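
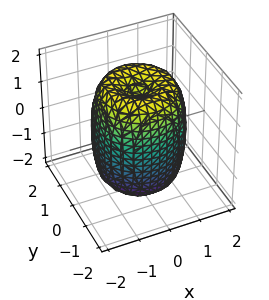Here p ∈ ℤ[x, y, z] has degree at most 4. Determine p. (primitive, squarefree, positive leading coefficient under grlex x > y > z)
2*x^4 + 4*x^2*y^2 + 2*y^4 - 3*x^2 - 3*y^2 + z^2 - 2

First, degree: no degree-3 surface has this shape, so deg p = 4.
Then, symmetries: rotational symmetry about the z-axis ⇒ p depends on x, y only through x² + y².
Then, from the axis intercepts and sections: a circular section at z = 1 has radius between 1 and 2.
Finally, putting this together gives p.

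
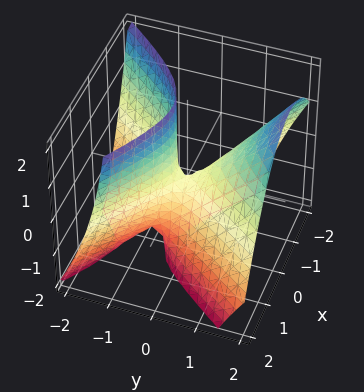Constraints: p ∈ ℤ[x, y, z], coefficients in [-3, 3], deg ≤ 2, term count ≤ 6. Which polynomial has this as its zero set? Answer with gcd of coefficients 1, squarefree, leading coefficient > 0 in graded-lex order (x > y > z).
3*x^2 + 2*x*y - 3*y^2 + 3*y*z + z

First, degree: no degree-1 surface has this shape, so deg p = 2.
Next, checking where it meets the axes: one z-axis crossing is at z = 0; it crosses the y-axis at the gridline y = 0; one x-axis crossing is at x = 0.
Finally, the integer polynomial consistent with all of this is the stated p.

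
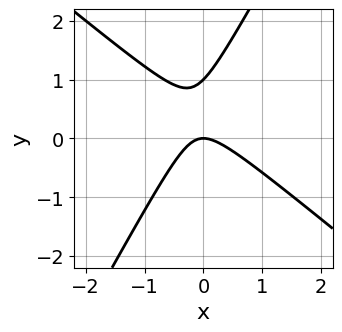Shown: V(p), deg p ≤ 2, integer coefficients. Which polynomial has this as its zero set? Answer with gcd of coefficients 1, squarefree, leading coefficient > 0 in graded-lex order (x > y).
The degree is 2 — no degree-1 curve has this shape.
From the axis intercepts and sections: it meets the x-axis at x = 0 (among the integer gridlines); the y-axis gridline crossings are at y ∈ {0, 1}.
Solving for integer coefficients yields p as stated.

3*x^2 + 2*x*y - 2*y^2 + 2*y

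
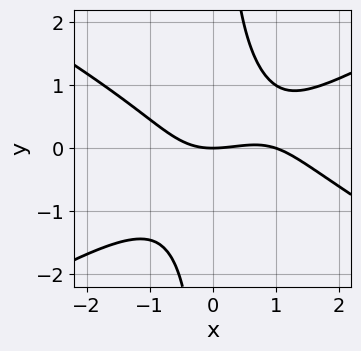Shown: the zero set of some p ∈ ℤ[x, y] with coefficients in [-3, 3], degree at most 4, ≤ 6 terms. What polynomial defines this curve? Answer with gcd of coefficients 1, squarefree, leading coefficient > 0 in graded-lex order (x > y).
First, the degree is 3 — no degree-2 curve has this shape.
Then, against the integer gridlines: among the integer gridlines, it crosses the x-axis at x ∈ {0, 1}; it crosses the y-axis at the gridline y = 0.
Finally, together with the visible shape, these determine p as stated.

x^3 - 3*x*y^2 - x^2 + 3*y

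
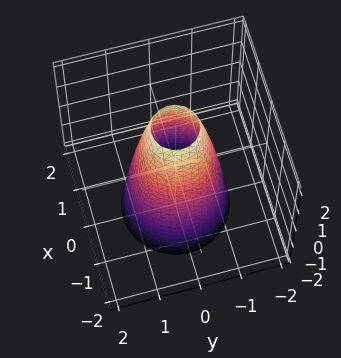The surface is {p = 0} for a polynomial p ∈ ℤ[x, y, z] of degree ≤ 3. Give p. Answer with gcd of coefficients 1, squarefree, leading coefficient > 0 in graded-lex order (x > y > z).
3*x^2 + 3*y^2 + z - 3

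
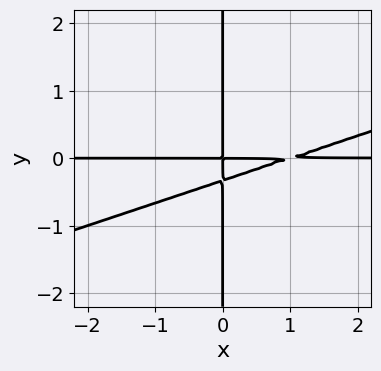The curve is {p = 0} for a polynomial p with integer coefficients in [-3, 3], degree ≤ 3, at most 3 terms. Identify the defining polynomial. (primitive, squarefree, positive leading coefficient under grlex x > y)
1. The degree is 3 — a generic line meets the curve in up to 3 points.
2. Checking where it meets the axes: the visible y-axis segment lies entirely on the curve; the visible x-axis segment lies entirely on the curve.
3. Together with the visible shape, these determine p as stated.

x^2*y - 3*x*y^2 - x*y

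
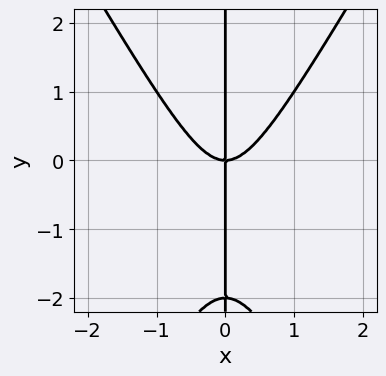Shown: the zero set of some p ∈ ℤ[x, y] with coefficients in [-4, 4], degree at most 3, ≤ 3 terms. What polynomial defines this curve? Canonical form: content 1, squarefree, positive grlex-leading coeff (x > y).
3*x^3 - x*y^2 - 2*x*y

(a) Degree: no degree-2 curve has this shape, so deg p = 3.
(b) Reading off the gridlines: every point of the y-axis in the box is on the curve; it meets the x-axis at x = 0 (among the integer gridlines).
(c) Fitting integer coefficients to these (and the overall shape) gives p.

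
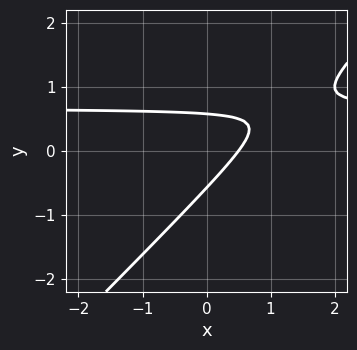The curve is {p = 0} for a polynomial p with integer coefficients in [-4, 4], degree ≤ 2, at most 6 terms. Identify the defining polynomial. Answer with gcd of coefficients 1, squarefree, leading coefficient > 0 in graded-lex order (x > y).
(a) deg p = 2.
(b) Putting this together gives p.

3*x*y - 3*y^2 - 2*x + 1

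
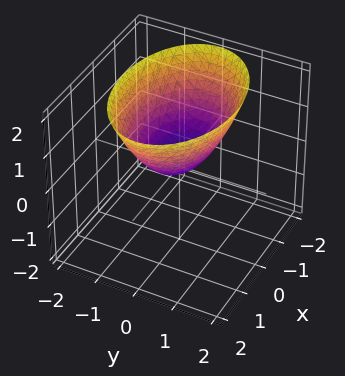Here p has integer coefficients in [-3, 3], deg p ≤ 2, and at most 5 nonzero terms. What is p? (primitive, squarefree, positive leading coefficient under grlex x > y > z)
x^2 + 2*y^2 - 2*z

1. Degree: a paraboloid; a quadric, so deg p = 2.
2. Symmetries: it's symmetric under x → −x, forcing even powers of x; it's symmetric under y → −y, forcing even powers of y.
3. Against the integer gridlines: it meets the y-axis at y = 0 (among the integer gridlines); one z-axis crossing is at z = 0; it meets the x-axis at x = 0 (among the integer gridlines).
4. Putting this together gives p.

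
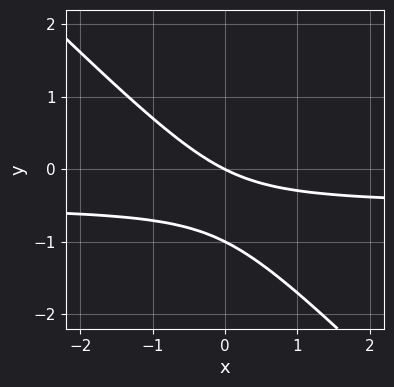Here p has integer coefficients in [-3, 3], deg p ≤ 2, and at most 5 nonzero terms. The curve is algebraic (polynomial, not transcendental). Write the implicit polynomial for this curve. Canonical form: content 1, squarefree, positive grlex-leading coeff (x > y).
Degree: a generic line meets the curve in up to 2 points, so deg p = 2.
From the visible intercepts: among the integer gridlines, it crosses the y-axis at y ∈ {-1, 0}; it crosses the x-axis at the gridline x = 0.
Putting this together gives p.

2*x*y + 2*y^2 + x + 2*y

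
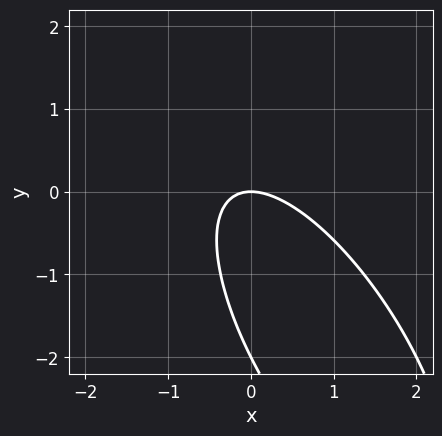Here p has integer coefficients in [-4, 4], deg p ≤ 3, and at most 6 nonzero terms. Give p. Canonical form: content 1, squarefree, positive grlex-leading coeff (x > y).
2*x^2 + 2*x*y + y^2 + 2*y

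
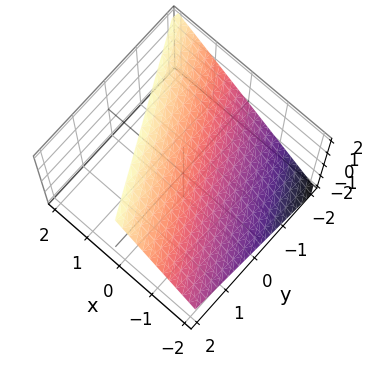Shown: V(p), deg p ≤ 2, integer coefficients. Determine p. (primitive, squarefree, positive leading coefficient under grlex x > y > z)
2*x + y - 2*z + 2

(a) Degree: the surface is flat (a plane), so deg p = 1.
(b) From the visible intercepts: one z-axis crossing is at z = 1; it crosses the x-axis at the gridline x = -1; it meets the y-axis at y = -2 (among the integer gridlines).
(c) Putting this together gives p.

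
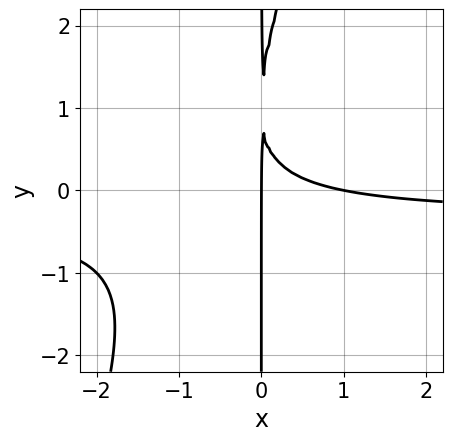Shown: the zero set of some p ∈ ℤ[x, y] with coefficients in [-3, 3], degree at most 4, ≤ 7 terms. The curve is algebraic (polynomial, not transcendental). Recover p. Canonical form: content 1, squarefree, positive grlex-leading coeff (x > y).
(a) Degree: no degree-2 curve has this shape, so deg p = 3.
(b) Observable constraints: the x-axis gridline crossings are at x ∈ {0, 1}; the visible y-axis segment lies entirely on the curve.
(c) These observations pin down the coefficients.

3*x^2*y - x*y^2 + x^2 + 2*x*y - x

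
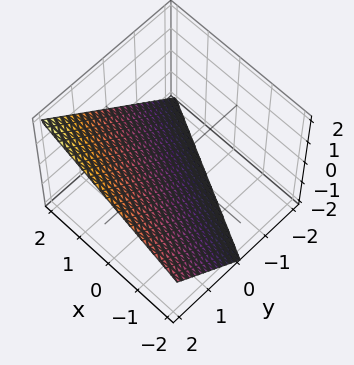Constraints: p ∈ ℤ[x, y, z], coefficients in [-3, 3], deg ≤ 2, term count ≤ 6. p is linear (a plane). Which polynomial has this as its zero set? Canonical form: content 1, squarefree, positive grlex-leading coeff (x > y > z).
x + 2*y - 2*z - 2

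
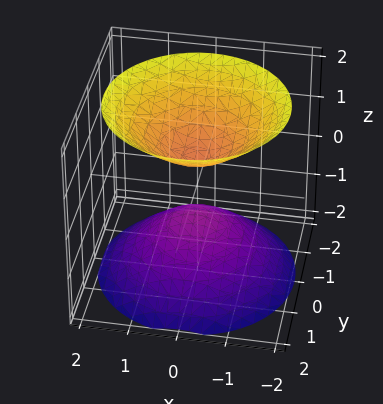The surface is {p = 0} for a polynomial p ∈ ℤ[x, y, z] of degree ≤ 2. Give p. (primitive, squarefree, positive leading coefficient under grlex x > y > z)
2*x^2 + 2*y^2 - 2*z^2 + 1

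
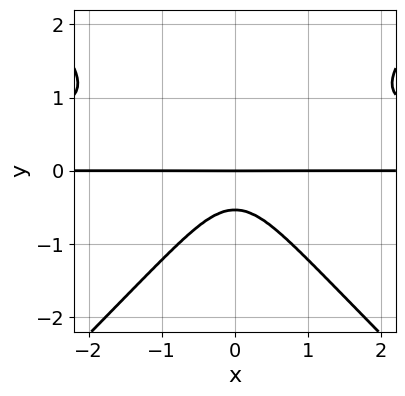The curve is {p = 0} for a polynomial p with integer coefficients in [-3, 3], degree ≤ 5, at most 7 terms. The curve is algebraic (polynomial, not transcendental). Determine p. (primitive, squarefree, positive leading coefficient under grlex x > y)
The degree is 4 — a generic line meets the curve in up to 4 points.
Symmetries: mirror symmetry x ↦ −x ⇒ only even powers of x.
From the visible intercepts: it crosses the y-axis at the gridline y = 0; the visible x-axis segment lies entirely on the curve.
The integer polynomial consistent with all of this is the stated p.

3*x^2*y^2 - 3*y^4 - 2*x^2*y - y^2 - y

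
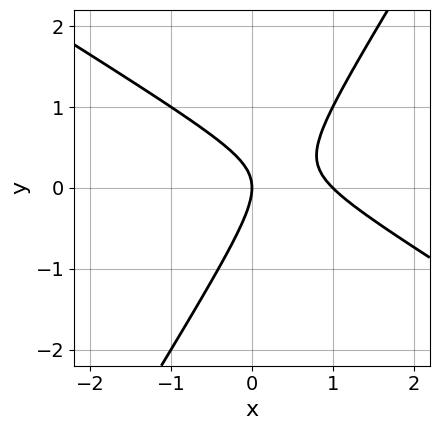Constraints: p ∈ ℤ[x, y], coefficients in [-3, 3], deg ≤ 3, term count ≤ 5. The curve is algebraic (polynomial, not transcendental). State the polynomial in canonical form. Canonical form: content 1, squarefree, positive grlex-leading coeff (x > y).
1. The degree is 2 — the shape is more complex than any degree-1 curve.
2. From the axis intercepts and sections: among the integer gridlines, it crosses the x-axis at x ∈ {0, 1}; it meets the y-axis at y = 0 (among the integer gridlines).
3. Assembling these constraints gives the stated polynomial.

x^2 + x*y - y^2 - x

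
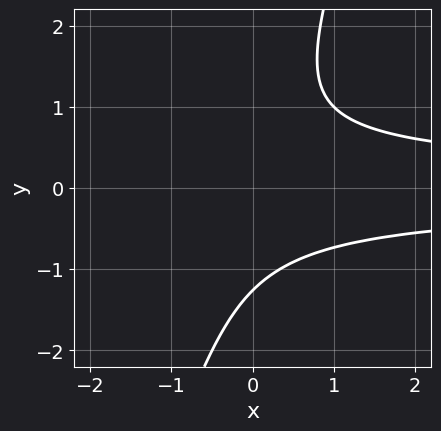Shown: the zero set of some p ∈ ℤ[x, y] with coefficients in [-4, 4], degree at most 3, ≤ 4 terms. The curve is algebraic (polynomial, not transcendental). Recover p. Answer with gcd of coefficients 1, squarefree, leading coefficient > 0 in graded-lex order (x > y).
(a) Degree: a generic line meets the curve in up to 3 points, so deg p = 3.
(b) Reading off the gridlines: the curve avoids every integer x-axis point in the box.
(c) Matching integer coefficients to the picture gives p.

3*x*y^2 - y^3 - 2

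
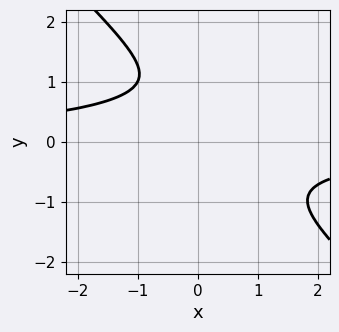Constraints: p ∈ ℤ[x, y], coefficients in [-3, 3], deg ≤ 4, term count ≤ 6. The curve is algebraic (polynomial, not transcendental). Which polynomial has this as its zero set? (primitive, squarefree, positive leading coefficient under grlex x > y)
First, the degree is 4 — a generic line meets the curve in up to 4 points.
Then, from the axis intercepts and sections: no y-intercept at any integer in the box; it misses every integer gridline on the x-axis.
Finally, these observations pin down the coefficients.

x^2*y^2 - 2*x*y^3 - 3*y^4 + 2*y^3 - 2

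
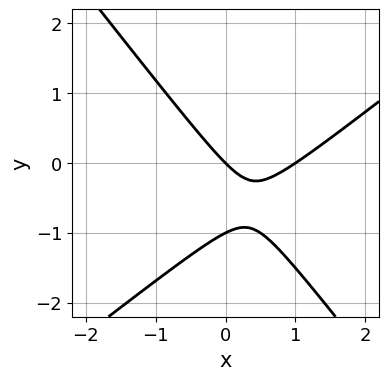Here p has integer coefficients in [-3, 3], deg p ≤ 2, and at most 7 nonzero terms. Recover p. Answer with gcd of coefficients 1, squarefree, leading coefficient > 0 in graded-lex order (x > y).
(a) deg p = 2. No degree-1 curve has this shape.
(b) Checking where it meets the axes: the x-axis gridline crossings are at x ∈ {0, 1}; among the integer gridlines, it crosses the y-axis at y ∈ {-1, 0}.
(c) Together with the visible shape, these determine p as stated.

2*x^2 - x*y - 2*y^2 - 2*x - 2*y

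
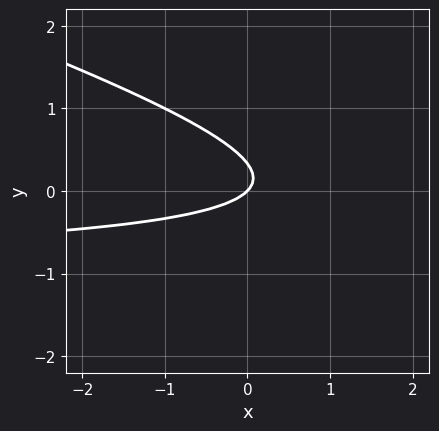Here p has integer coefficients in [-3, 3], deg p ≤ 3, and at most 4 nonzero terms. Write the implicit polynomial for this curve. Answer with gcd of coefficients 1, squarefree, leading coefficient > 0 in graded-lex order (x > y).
deg p = 2. A generic line meets the curve in up to 2 points.
Observable constraints: one y-axis crossing is at y = 0; it meets the x-axis at x = 0 (among the integer gridlines).
Matching integer coefficients to the picture gives p.

x*y + 3*y^2 + x - y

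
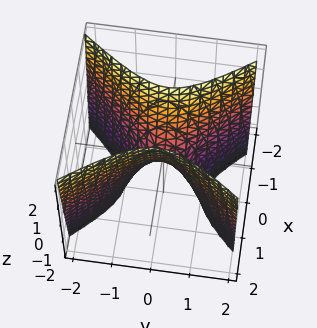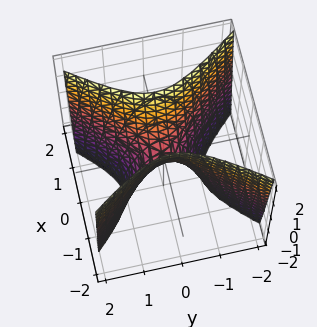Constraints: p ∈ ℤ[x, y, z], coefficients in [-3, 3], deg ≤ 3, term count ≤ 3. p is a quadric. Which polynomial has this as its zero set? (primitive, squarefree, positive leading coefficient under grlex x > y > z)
1. deg p = 2.
2. Symmetries: it's symmetric under y → −y, forcing even powers of y; it's symmetric under x → −x, forcing even powers of x.
3. Against the integer gridlines: it crosses the x-axis at the gridline x = 0; it meets the y-axis at y = 0 (among the integer gridlines); it meets the z-axis at z = 0 (among the integer gridlines).
4. Fitting integer coefficients to these (and the overall shape) gives p.

3*x^2 - 2*y^2 - z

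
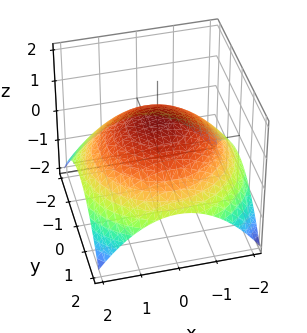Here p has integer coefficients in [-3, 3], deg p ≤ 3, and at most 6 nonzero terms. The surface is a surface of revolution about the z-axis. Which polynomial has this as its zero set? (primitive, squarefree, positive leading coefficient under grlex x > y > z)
x^2 + y^2 + 3*z - 3

First, the degree is 2 — a generic line meets the surface in up to 2 points.
Then, symmetries: every cross-section ⟂ z is a circle, so x, y appear only via x² + y².
Next, observable constraints: a circular section at z = 0 has radius between 1 and 2; it crosses the z-axis at the gridline z = 1.
Finally, the integer polynomial consistent with all of this is the stated p.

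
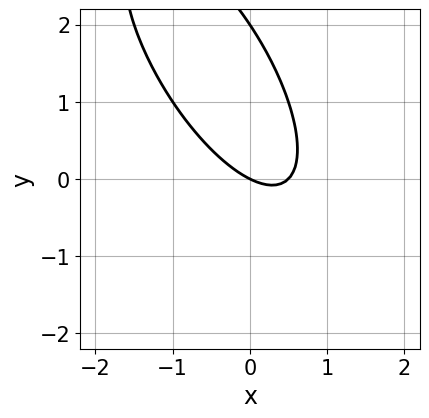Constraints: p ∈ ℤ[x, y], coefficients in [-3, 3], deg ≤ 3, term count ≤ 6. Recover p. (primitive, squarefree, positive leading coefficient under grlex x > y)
2*x^2 + 2*x*y + y^2 - x - 2*y

Degree: no degree-1 curve has this shape, so deg p = 2.
Reading off the gridlines: among the integer gridlines, it crosses the y-axis at y ∈ {0, 2}; it crosses the x-axis at the gridline x = 0.
Together with the visible shape, these determine p as stated.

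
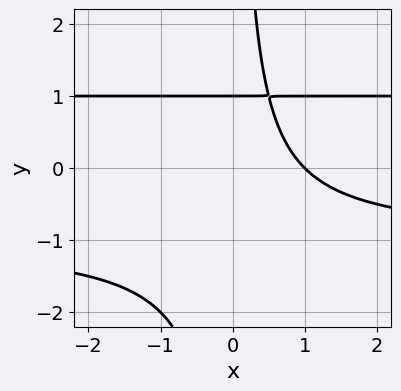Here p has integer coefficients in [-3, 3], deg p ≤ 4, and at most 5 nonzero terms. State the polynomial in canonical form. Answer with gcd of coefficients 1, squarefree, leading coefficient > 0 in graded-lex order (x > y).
x*y^2 - x - y + 1

The degree is 3 — a generic line meets the curve in up to 3 points.
From the visible intercepts: one x-axis crossing is at x = 1; it meets the y-axis at y = 1 (among the integer gridlines).
Matching integer coefficients to the picture gives p.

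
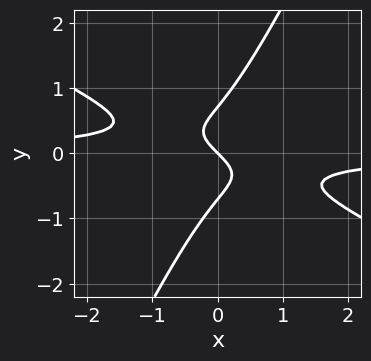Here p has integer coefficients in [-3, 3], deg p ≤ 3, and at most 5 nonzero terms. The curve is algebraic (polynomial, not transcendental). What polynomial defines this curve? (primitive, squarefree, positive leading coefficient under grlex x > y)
2*x^2*y + 3*x*y^2 - 2*y^3 + x + y

1. deg p = 3. The shape is more complex than any degree-2 curve.
2. From the axis intercepts and sections: one y-axis crossing is at y = 0; it meets the x-axis at x = 0 (among the integer gridlines).
3. Matching integer coefficients to the picture gives p.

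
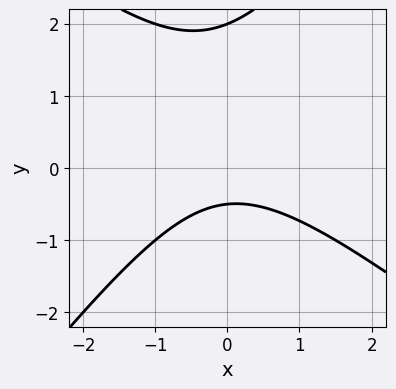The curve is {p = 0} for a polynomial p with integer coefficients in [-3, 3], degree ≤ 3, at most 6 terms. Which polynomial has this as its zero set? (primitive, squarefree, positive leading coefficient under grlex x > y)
2*x^2 + x*y - 2*y^2 + 3*y + 2

deg p = 2. The shape is more complex than any degree-1 curve.
Reading off the gridlines: the curve avoids every integer x-axis point in the box; it crosses the y-axis at the gridline y = 2.
The integer polynomial consistent with all of this is the stated p.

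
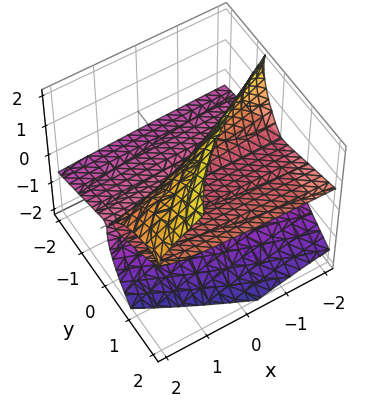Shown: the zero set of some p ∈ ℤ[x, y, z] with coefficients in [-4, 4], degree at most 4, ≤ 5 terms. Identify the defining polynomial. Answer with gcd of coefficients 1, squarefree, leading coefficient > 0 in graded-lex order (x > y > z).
x*z^2 + z^3 + y^2 - 3*y*z - z^2

First, the degree is 3 — a generic line meets the surface in up to 3 points.
Next, against the integer gridlines: the visible x-axis segment lies entirely on the surface; among the integer gridlines, it crosses the z-axis at z ∈ {0, 1}; it meets the y-axis at y = 0 (among the integer gridlines).
Finally, together with the visible shape, these determine p as stated.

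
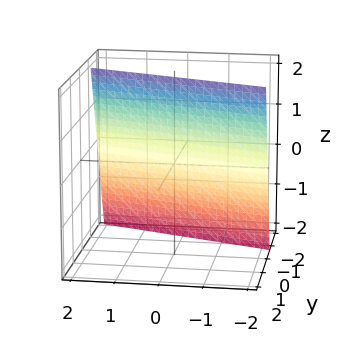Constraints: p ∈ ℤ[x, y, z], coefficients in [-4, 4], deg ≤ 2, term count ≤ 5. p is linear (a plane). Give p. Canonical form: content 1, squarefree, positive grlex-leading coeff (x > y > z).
x + 3*y - z + 2

deg p = 1.
Observable constraints: it crosses the x-axis at the gridline x = -2; it meets the z-axis at z = 2 (among the integer gridlines).
Assembling these constraints gives the stated polynomial.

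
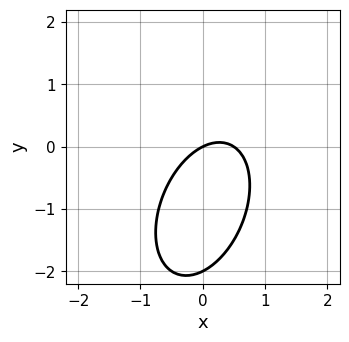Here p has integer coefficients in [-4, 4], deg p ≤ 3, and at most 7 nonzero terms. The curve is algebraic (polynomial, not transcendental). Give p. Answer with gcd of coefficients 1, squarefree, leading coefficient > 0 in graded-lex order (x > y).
2*x^2 - x*y + y^2 - x + 2*y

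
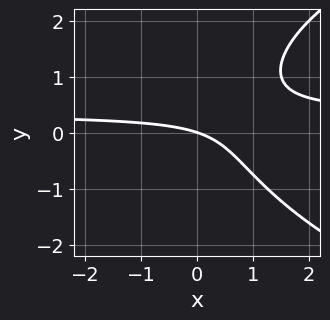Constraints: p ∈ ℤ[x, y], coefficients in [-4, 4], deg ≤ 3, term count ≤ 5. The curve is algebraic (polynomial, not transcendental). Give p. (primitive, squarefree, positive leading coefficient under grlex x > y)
The degree is 3 — a generic line meets the curve in up to 3 points.
Reading off the gridlines: it crosses the x-axis at the gridline x = 0; it meets the y-axis at y = 0 (among the integer gridlines).
Putting this together gives p.

y^3 - 3*x*y - y^2 + x + 3*y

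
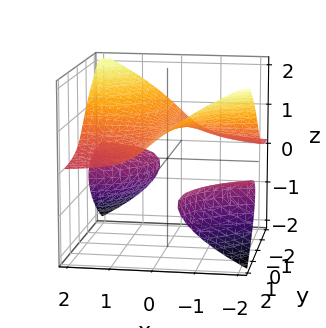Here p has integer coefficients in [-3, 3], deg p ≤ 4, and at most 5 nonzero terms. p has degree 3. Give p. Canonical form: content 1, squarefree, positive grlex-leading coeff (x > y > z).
2*x*y*z + 2*z^3 - 1

First, I count 3 distinct pieces.
Then, deg p = 3.
Then, against the integer gridlines: the surface avoids every integer y-axis point in the box; it misses every integer gridline on the x-axis.
Finally, putting this together gives p.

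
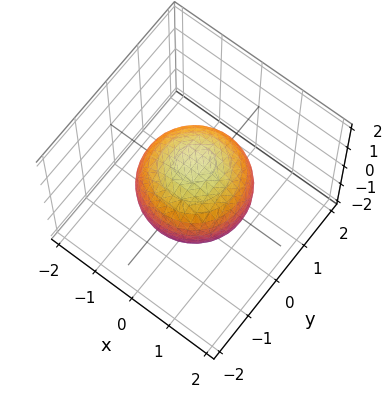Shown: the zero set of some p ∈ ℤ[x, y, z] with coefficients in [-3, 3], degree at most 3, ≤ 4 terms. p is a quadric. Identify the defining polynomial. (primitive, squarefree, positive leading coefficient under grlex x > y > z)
First, degree: a closed, bounded, convex surface; a quadric, so deg p = 2.
Next, symmetries: it's symmetric under z → −z, forcing even powers of z; the z-axis is an axis of rotation, so x and y enter only as x² + y².
Next, checking where it meets the axes: a circular section at z = -1 has radius between 0 and 1.
Finally, these observations pin down the coefficients.

2*x^2 + 2*y^2 + 2*z^2 - 3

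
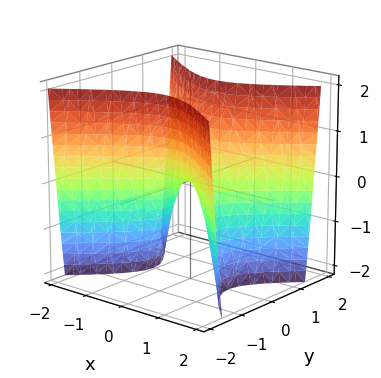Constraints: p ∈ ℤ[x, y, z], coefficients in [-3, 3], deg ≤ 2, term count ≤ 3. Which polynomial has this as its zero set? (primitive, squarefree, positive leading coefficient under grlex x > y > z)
2*x^2 - 3*y^2 + z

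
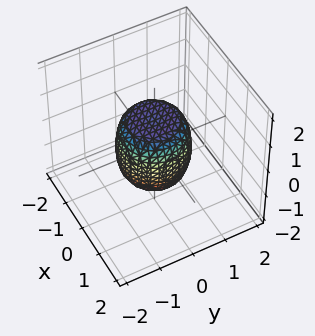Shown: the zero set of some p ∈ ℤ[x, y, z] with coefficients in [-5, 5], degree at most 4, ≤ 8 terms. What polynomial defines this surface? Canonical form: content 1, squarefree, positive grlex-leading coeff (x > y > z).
2*x^4 + 4*x^2*y^2 + 2*y^4 - x^2 - y^2 + z^2 - 1

(a) deg p = 4.
(b) By symmetry, every cross-section ⟂ z is a circle, so x, y appear only via x² + y².
(c) From the axis intercepts and sections: the z-axis gridline crossings are at z ∈ {-1, 1}; the x-axis gridline crossings are at x ∈ {-1, 1}.
(d) Putting this together gives p.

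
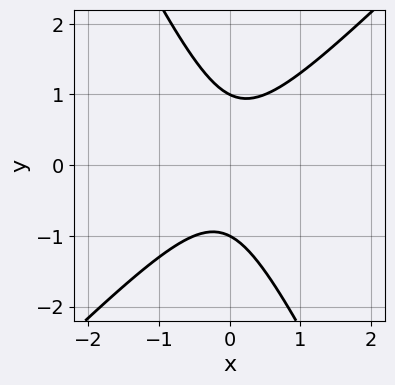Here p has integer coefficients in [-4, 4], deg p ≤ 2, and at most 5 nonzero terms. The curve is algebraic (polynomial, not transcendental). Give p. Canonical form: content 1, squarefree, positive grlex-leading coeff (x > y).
First, degree: the shape is more complex than any degree-1 curve, so deg p = 2.
Then, checking where it meets the axes: the y-axis gridline crossings are at y ∈ {-1, 1}; it misses every integer gridline on the x-axis.
Finally, fitting integer coefficients to these (and the overall shape) gives p.

2*x^2 - x*y - y^2 + 1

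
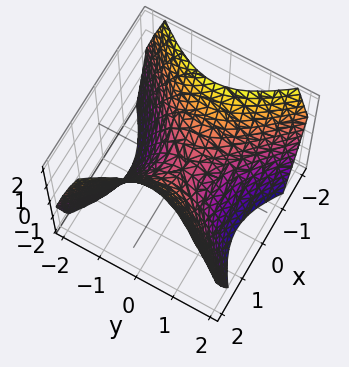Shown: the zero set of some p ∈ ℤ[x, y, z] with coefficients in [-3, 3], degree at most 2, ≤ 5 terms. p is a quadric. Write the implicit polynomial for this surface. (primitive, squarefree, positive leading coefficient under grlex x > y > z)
(a) Degree: a saddle surface; a quadric, so deg p = 2.
(b) Symmetries: the y ↦ −y reflection is a symmetry, so y appears only in even powers; it's symmetric under x → −x, forcing even powers of x.
(c) Checking where it meets the axes: it crosses the x-axis at the gridline x = 0; it crosses the y-axis at the gridline y = 0.
(d) Putting this together gives p.

x^2 - y^2 - z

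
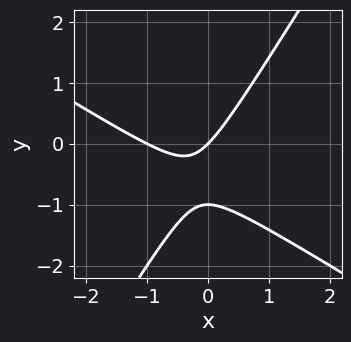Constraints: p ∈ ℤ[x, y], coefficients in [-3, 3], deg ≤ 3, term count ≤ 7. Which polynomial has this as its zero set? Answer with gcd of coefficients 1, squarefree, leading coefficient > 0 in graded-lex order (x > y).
x^2 + x*y - y^2 + x - y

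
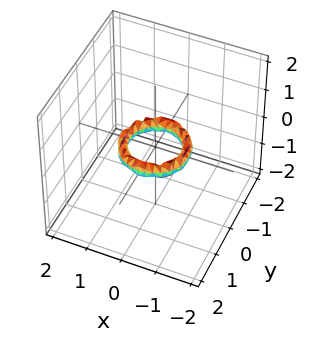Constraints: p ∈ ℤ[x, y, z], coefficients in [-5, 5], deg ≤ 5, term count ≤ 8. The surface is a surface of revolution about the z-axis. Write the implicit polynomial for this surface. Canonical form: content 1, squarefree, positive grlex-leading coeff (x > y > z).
2*x^4 + 4*x^2*y^2 + 2*y^4 - 3*x^2 - 3*y^2 + 2*z^2 + 1

deg p = 4. A generic line meets the surface in up to 4 points.
Symmetries: every cross-section ⟂ z is a circle, so x, y appear only via x² + y².
Reading off the gridlines: among the integer gridlines, it crosses the y-axis at y ∈ {-1, 1}; it misses every integer gridline on the z-axis.
Assembling these constraints gives the stated polynomial. Check: (-1, 0, 0) on the x-axis lies on the surface, and p(-1, 0, 0) = 0. ✓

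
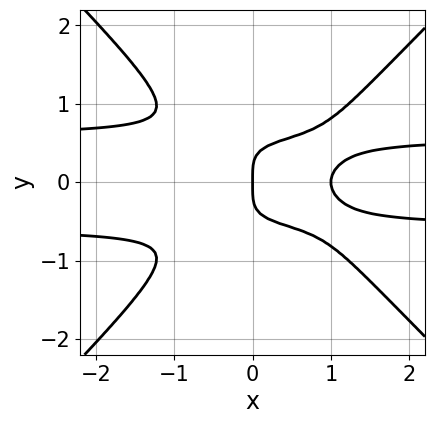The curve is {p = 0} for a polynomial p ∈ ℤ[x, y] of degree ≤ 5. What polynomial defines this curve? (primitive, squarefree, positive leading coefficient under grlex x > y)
3*x^2*y^2 - 3*y^4 - x*y^2 - x^2 + x

deg p = 4. A generic line meets the curve in up to 4 points.
Symmetries: it's symmetric under y → −y, forcing even powers of y.
Against the integer gridlines: the x-axis gridline crossings are at x ∈ {0, 1}; one y-axis crossing is at y = 0.
Solving for integer coefficients yields p as stated.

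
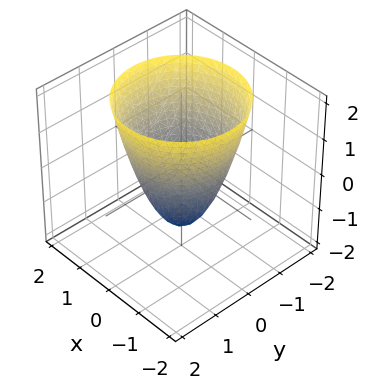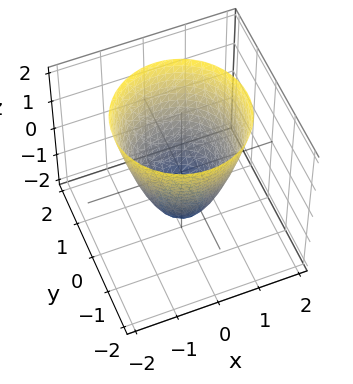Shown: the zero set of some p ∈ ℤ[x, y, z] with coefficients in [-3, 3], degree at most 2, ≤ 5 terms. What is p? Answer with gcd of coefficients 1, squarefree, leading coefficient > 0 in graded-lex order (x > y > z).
deg p = 2. No degree-1 surface has this shape.
Symmetry: the z-axis is an axis of rotation, so x and y enter only as x² + y².
From the visible intercepts: the y-axis gridline crossings are at y ∈ {-1, 1}; the x-axis gridline crossings are at x ∈ {-1, 1}; a circular section at z = 1 has radius between 1 and 2.
Assembling these constraints gives the stated polynomial.

3*x^2 + 3*y^2 - 2*z - 3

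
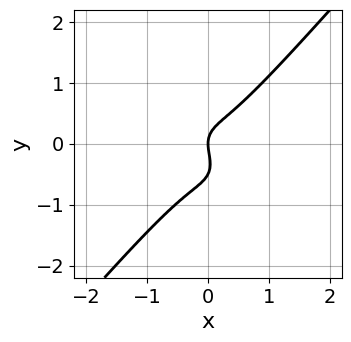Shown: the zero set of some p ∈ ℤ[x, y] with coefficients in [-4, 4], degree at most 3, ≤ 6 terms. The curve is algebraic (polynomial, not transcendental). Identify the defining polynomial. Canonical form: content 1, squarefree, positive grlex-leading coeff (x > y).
3*x^3 - 2*y^3 - y^2 + x

deg p = 3. No degree-2 curve has this shape.
Observable constraints: it meets the y-axis at y = 0 (among the integer gridlines); it crosses the x-axis at the gridline x = 0.
Solving for integer coefficients yields p as stated.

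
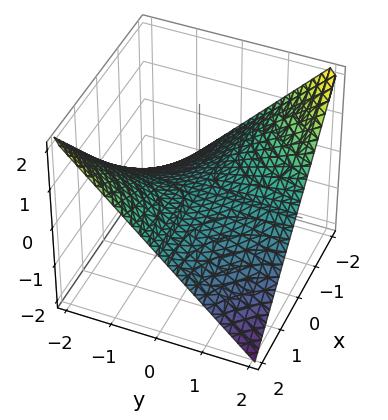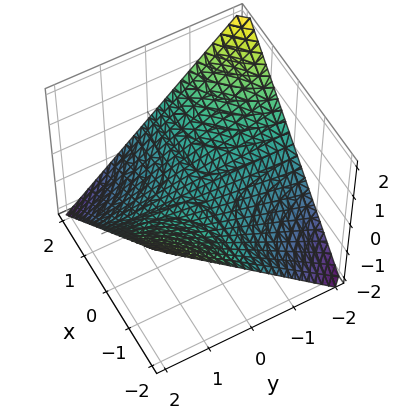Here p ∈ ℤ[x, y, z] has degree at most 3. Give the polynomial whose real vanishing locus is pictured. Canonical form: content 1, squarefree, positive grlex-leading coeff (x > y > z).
x*y + 2*z

deg p = 2. A hyperbolic paraboloid; a quadric.
Against the integer gridlines: every point of the x-axis in the box is on the surface; the visible y-axis segment lies entirely on the surface.
Solving for integer coefficients yields p as stated.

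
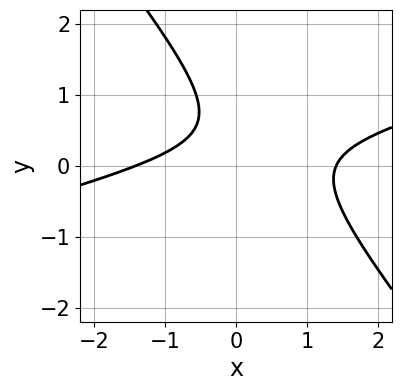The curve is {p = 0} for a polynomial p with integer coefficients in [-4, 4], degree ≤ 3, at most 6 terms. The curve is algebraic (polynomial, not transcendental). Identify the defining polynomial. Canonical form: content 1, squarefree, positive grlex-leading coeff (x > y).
x^2 - 3*x*y - 3*y^2 + 3*y - 2

1. Degree: no degree-1 curve has this shape, so deg p = 2.
2. Against the integer gridlines: it misses every integer gridline on the y-axis.
3. Fitting integer coefficients to these (and the overall shape) gives p.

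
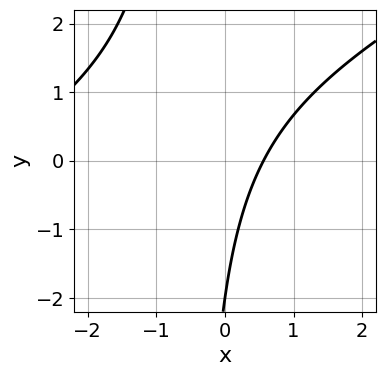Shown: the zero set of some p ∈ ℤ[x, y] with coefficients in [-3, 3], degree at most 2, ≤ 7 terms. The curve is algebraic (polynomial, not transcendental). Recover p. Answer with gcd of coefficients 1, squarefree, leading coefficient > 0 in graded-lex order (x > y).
x^2 - 2*x*y + 3*x - y - 2

deg p = 2. The shape is more complex than any degree-1 curve.
Checking where it meets the axes: it crosses the y-axis at the gridline y = -2.
Fitting integer coefficients to these (and the overall shape) gives p.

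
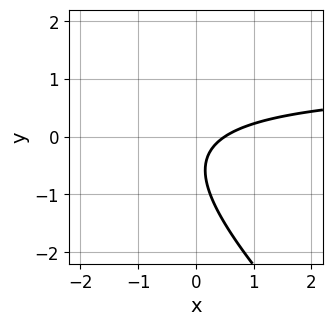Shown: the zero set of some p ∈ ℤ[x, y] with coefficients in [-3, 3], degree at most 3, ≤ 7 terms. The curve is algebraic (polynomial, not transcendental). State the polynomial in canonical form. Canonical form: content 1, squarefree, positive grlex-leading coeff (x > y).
First, degree: no degree-1 curve has this shape, so deg p = 2.
Next, from the axis intercepts and sections: it misses every integer gridline on the y-axis.
Finally, solving for integer coefficients yields p as stated.

2*x*y + 2*y^2 - 2*x + 2*y + 1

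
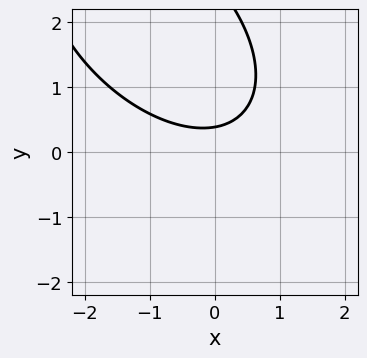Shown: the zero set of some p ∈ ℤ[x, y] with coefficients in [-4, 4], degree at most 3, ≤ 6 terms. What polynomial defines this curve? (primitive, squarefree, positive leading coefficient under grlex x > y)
Degree: no degree-1 curve has this shape, so deg p = 2.
Checking where it meets the axes: it misses every integer gridline on the x-axis.
The integer polynomial consistent with all of this is the stated p.

x^2 + x*y + y^2 - 3*y + 1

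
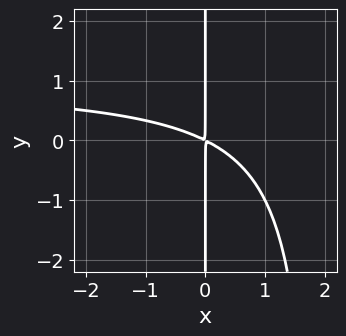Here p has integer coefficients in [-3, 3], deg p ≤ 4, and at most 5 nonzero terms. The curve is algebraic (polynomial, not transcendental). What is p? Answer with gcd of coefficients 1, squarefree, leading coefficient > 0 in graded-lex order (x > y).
x^2*y - x^2 - 2*x*y

(a) Degree: no degree-2 curve has this shape, so deg p = 3.
(b) Reading off the gridlines: every point of the y-axis in the box is on the curve.
(c) Putting this together gives p.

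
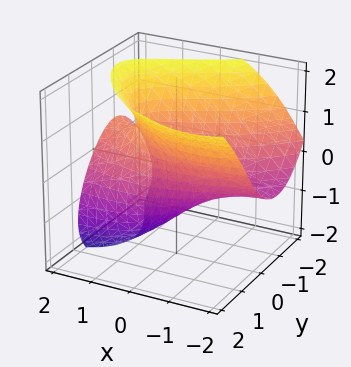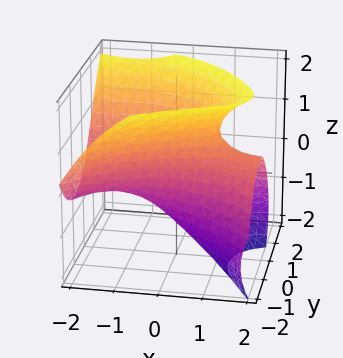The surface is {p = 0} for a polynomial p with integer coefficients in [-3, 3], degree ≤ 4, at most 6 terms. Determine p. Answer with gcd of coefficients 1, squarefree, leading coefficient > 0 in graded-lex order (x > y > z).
1. The degree is 3 — no degree-2 surface has this shape.
2. Checking where it meets the axes: the surface avoids every integer x-axis point in the box.
3. Fitting integer coefficients to these (and the overall shape) gives p.

x^2*y - z^3 + 3*x*z + 3*y^2 - 2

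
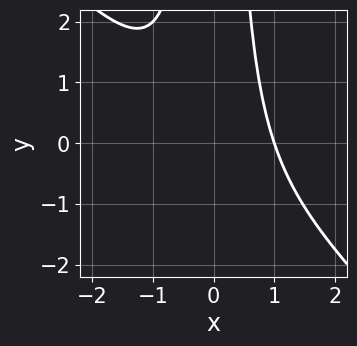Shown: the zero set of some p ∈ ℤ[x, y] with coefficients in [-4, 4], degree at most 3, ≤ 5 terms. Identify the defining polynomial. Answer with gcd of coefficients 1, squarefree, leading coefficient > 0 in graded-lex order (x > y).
x^3 + x^2*y - 1

(a) deg p = 3. The shape is more complex than any degree-2 curve.
(b) Against the integer gridlines: it meets the x-axis at x = 1 (among the integer gridlines); no y-intercept at any integer in the box.
(c) Assembling these constraints gives the stated polynomial.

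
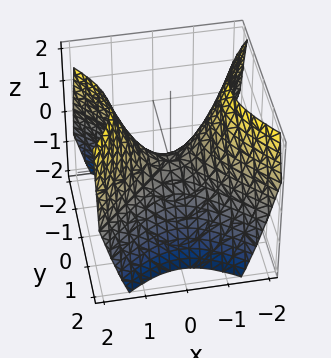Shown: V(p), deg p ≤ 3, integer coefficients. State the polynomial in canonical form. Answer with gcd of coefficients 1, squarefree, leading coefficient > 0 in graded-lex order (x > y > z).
x^2 - y^2 - z

First, degree: a hyperbolic paraboloid; a quadric, so deg p = 2.
Then, symmetries: it's symmetric under y → −y, forcing even powers of y; it's symmetric under x → −x, forcing even powers of x.
Next, checking where it meets the axes: it crosses the y-axis at the gridline y = 0; one x-axis crossing is at x = 0.
Finally, these observations pin down the coefficients.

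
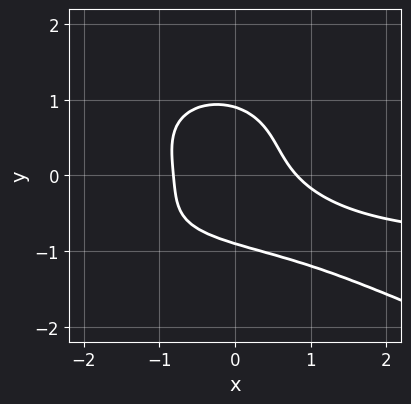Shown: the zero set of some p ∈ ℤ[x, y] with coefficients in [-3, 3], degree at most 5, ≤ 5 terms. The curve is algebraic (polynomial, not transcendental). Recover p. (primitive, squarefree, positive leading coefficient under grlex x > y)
(a) Degree: no degree-3 curve has this shape, so deg p = 4.
(b) Putting this together gives p.

3*y^4 + 3*x^2*y + 3*x^2 + 3*x*y - 2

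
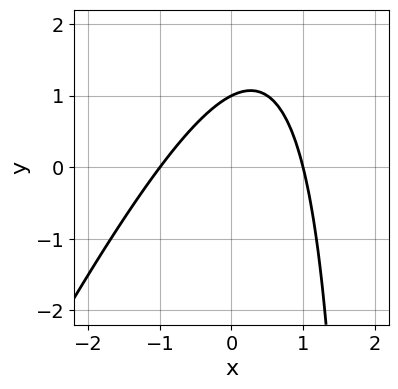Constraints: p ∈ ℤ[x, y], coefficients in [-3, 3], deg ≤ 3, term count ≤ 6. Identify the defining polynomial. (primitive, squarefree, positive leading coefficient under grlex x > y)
2*x^2 - x*y + 2*y - 2

(a) Degree: a generic line meets the curve in up to 2 points, so deg p = 2.
(b) Against the integer gridlines: among the integer gridlines, it crosses the x-axis at x ∈ {-1, 1}; one y-axis crossing is at y = 1.
(c) Putting this together gives p.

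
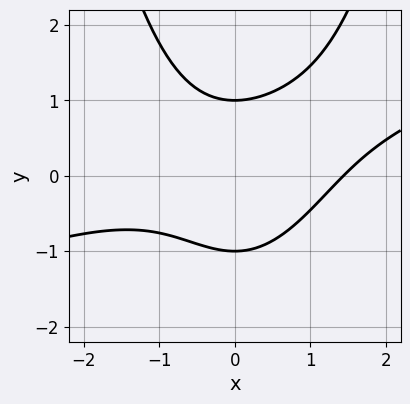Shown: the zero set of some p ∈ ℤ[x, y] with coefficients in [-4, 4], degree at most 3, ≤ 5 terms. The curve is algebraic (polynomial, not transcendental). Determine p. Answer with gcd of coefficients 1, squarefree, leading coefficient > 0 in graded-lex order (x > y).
x^3 - 3*x^2*y + 3*y^2 - 3

The degree is 3 — a generic line meets the curve in up to 3 points.
From the visible intercepts: among the integer gridlines, it crosses the y-axis at y ∈ {-1, 1}.
Putting this together gives p.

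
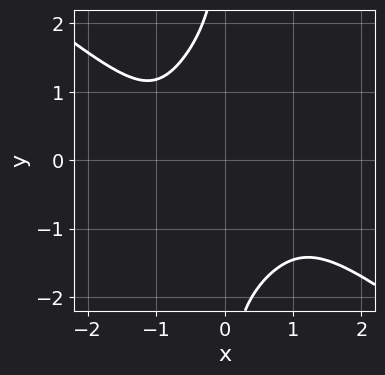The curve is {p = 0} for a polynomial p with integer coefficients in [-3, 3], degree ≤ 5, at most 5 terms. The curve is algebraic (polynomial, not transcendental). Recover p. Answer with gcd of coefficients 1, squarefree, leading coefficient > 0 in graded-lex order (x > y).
2*x^4 + 2*x^3*y + x*y^3 + x + 3

(a) The degree is 4 — no degree-3 curve has this shape.
(b) Reading off the gridlines: the curve avoids every integer y-axis point in the box; no x-intercept at any integer in the box.
(c) Fitting integer coefficients to these (and the overall shape) gives p.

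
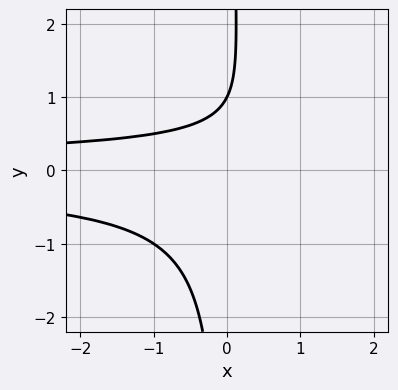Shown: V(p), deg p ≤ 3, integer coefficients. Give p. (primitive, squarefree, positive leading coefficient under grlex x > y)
2*x*y^2 - y + 1

(a) The degree is 3 — no degree-2 curve has this shape.
(b) From the axis intercepts and sections: one y-axis crossing is at y = 1; the curve avoids every integer x-axis point in the box.
(c) Matching integer coefficients to the picture gives p.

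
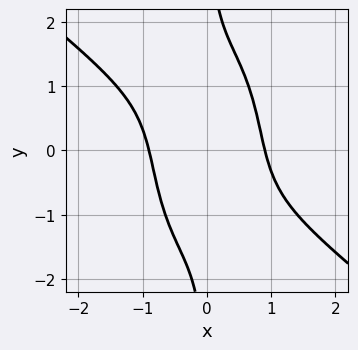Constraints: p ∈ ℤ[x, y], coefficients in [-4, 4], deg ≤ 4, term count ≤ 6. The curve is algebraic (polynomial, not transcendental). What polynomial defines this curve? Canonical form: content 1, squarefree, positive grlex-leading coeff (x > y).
1. Degree: no degree-3 curve has this shape, so deg p = 4.
2. From the axis intercepts and sections: it misses every integer gridline on the y-axis.
3. Matching integer coefficients to the picture gives p.

3*x^4 + 3*x^3*y + x*y^3 - 2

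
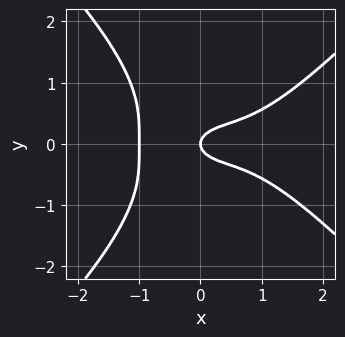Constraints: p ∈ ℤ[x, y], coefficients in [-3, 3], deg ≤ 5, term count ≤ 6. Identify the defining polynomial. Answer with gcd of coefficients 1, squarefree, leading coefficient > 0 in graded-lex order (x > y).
1. deg p = 4. No degree-3 curve has this shape.
2. Symmetries: mirror symmetry y ↦ −y ⇒ only even powers of y.
3. Reading off the gridlines: the x-axis gridline crossings are at x ∈ {-1, 0}; it meets the y-axis at y = 0 (among the integer gridlines).
4. These observations pin down the coefficients.

x^4 - y^4 - 3*x*y^2 - 3*y^2 + x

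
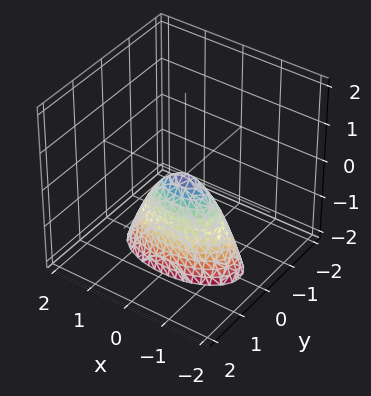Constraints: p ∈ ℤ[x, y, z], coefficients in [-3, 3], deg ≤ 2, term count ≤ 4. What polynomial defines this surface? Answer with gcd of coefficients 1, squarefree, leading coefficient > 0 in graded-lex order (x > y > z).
deg p = 2. A paraboloid; a quadric.
Symmetries: it's symmetric under x → −x, forcing even powers of x; the y ↦ −y reflection is a symmetry, so y appears only in even powers.
Reading off the gridlines: one x-axis crossing is at x = 0; one z-axis crossing is at z = 0; it crosses the y-axis at the gridline y = 0.
Together with the visible shape, these determine p as stated.

x^2 + 3*y^2 + z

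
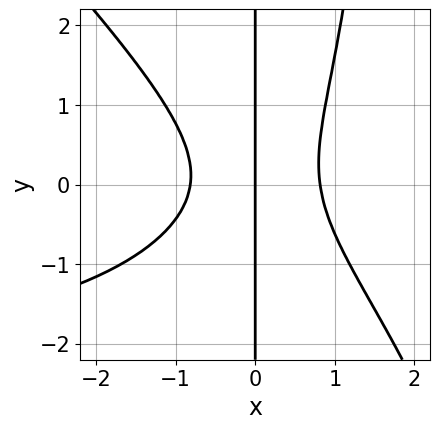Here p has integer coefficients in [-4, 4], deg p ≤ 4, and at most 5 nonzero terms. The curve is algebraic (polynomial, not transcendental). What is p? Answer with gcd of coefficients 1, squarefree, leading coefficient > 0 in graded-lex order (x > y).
x^3*y + x^2*y^2 + 3*x^3 - 2*x*y^2 - 2*x

(a) The degree is 4 — the shape is more complex than any degree-3 curve.
(b) Checking where it meets the axes: every point of the y-axis in the box is on the curve; it meets the x-axis at x = 0 (among the integer gridlines).
(c) Assembling these constraints gives the stated polynomial.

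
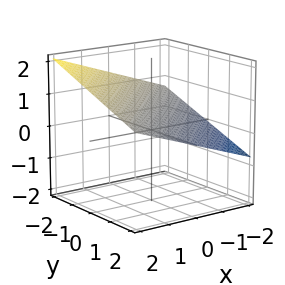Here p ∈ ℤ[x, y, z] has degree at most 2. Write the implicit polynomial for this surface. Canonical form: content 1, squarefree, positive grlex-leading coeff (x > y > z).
x - y - 3*z + 2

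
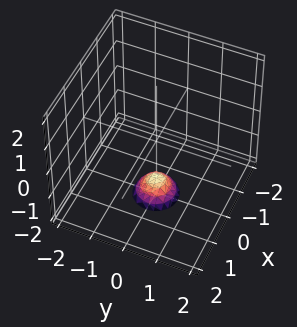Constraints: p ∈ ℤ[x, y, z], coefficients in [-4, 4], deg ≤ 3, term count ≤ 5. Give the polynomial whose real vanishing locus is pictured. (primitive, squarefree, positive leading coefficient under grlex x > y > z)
The degree is 2 — no degree-1 surface has this shape.
Symmetries: the surface is invariant under rotation about z: p = q(x² + y², z).
Reading off the gridlines: no y-intercept at any integer in the box; a circular section at z = -2 has radius between 0 and 1; it misses every integer gridline on the x-axis.
Putting this together gives p.

3*x^2 + 3*y^2 + 2*z + 3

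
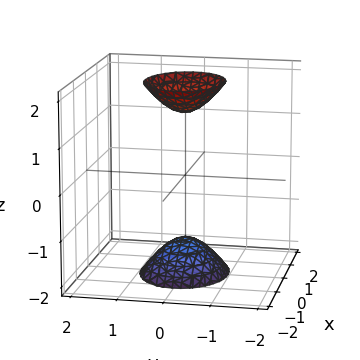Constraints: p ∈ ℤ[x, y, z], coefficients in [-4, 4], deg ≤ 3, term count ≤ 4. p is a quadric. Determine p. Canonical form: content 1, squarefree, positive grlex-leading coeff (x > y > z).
2*x^2 + 3*y^2 - z^2 + 2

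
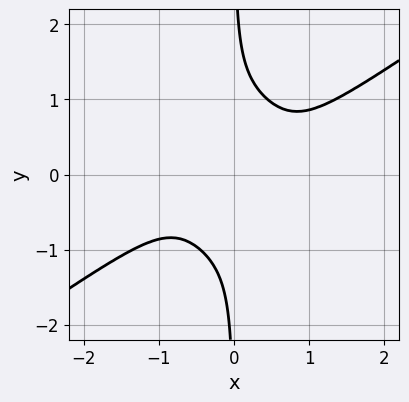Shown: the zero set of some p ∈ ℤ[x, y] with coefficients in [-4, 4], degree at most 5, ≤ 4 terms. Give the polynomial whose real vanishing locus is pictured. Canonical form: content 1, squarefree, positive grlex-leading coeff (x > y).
First, degree: no degree-3 curve has this shape, so deg p = 4.
Next, reading off the gridlines: it misses every integer gridline on the y-axis; the curve avoids every integer x-axis point in the box.
Finally, assembling these constraints gives the stated polynomial.

2*x^4 - 2*x^3*y - 2*x*y^3 + 1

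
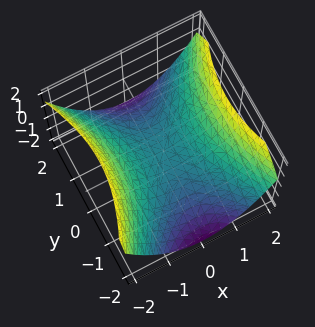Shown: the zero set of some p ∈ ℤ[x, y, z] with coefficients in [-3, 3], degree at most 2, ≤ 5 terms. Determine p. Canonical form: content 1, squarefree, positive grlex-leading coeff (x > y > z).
2*x^2 - y^2 - 3*z

1. Degree: a hyperbolic paraboloid; a quadric, so deg p = 2.
2. Symmetries: it's symmetric under x → −x, forcing even powers of x; the y ↦ −y reflection is a symmetry, so y appears only in even powers.
3. Observable constraints: it crosses the x-axis at the gridline x = 0; one y-axis crossing is at y = 0; one z-axis crossing is at z = 0.
4. Together with the visible shape, these determine p as stated.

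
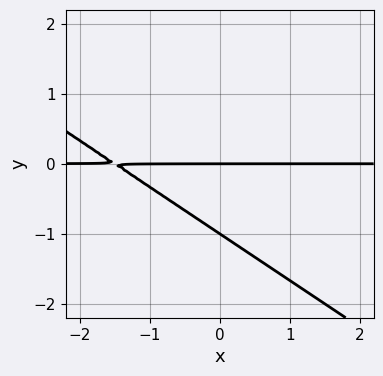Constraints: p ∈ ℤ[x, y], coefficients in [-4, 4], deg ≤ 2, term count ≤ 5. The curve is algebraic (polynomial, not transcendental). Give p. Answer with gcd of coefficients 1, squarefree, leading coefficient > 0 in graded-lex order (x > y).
1. deg p = 2. A generic line meets the curve in up to 2 points.
2. From the axis intercepts and sections: every point of the x-axis in the box is on the curve; the y-axis gridline crossings are at y ∈ {-1, 0}.
3. These observations pin down the coefficients.

2*x*y + 3*y^2 + 3*y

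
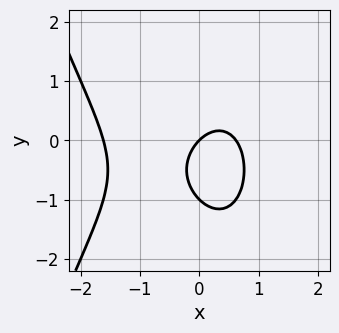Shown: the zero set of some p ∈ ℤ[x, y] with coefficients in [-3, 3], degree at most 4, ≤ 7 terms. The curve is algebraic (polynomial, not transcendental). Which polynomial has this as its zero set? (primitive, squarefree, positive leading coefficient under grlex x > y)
Degree: a generic line meets the curve in up to 3 points, so deg p = 3.
Against the integer gridlines: it crosses the x-axis at the gridline x = 0; the y-axis gridline crossings are at y ∈ {-1, 0}.
Matching integer coefficients to the picture gives p.

x^3 + x^2 + y^2 - x + y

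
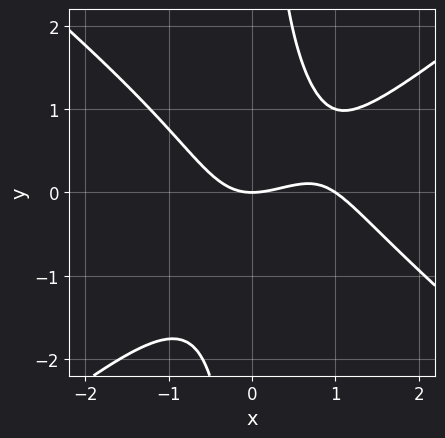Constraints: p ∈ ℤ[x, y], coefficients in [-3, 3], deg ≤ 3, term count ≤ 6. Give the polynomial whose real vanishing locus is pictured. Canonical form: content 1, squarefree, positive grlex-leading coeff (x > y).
Degree: the shape is more complex than any degree-2 curve, so deg p = 3.
From the axis intercepts and sections: one y-axis crossing is at y = 0; among the integer gridlines, it crosses the x-axis at x ∈ {0, 1}.
Together with the visible shape, these determine p as stated.

2*x^3 - 3*x*y^2 - 2*x^2 + 3*y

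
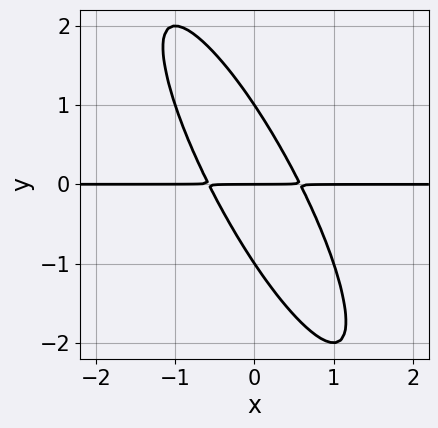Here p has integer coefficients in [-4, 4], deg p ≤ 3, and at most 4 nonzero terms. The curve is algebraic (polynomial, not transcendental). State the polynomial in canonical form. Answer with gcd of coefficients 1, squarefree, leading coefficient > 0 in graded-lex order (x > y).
3*x^2*y + 3*x*y^2 + y^3 - y

(a) The degree is 3 — the shape is more complex than any degree-2 curve.
(b) Against the integer gridlines: the visible x-axis segment lies entirely on the curve; among the integer gridlines, it crosses the y-axis at y ∈ {-1, 0, 1}.
(c) These observations pin down the coefficients.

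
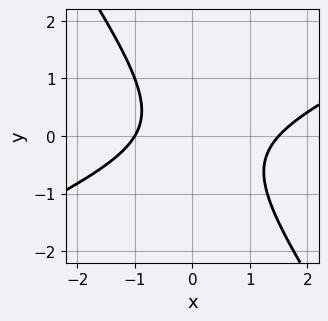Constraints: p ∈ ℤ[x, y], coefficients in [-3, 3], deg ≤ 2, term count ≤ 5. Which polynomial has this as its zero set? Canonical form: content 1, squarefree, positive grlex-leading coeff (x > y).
(a) Degree: the shape is more complex than any degree-1 curve, so deg p = 2.
(b) From the axis intercepts and sections: no y-intercept at any integer in the box; one x-axis crossing is at x = -1.
(c) The integer polynomial consistent with all of this is the stated p.

2*x^2 - 3*x*y - 3*y^2 - x - 3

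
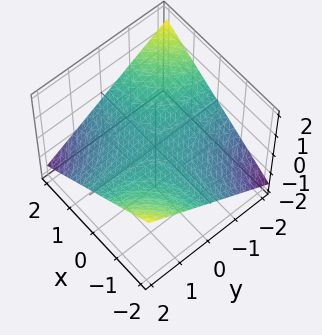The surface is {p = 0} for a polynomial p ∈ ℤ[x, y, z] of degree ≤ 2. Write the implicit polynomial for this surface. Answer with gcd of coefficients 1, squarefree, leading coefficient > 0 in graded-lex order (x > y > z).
First, deg p = 2. A saddle surface; a quadric.
Then, reading off the gridlines: the visible y-axis segment lies entirely on the surface; it crosses the z-axis at the gridline z = 0; every point of the x-axis in the box is on the surface.
Finally, putting this together gives p.

x*y + 3*z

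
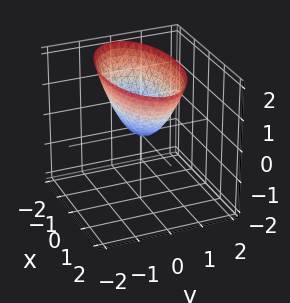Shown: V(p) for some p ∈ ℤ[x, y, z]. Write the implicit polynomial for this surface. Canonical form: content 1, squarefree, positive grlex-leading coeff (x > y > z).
x^2 + 3*y^2 - 2*z

1. deg p = 2. A single bowl opening along one axis; a quadric.
2. Symmetries: it's symmetric under y → −y, forcing even powers of y; mirror symmetry x ↦ −x ⇒ only even powers of x.
3. Checking where it meets the axes: one z-axis crossing is at z = 0; it crosses the x-axis at the gridline x = 0.
4. Assembling these constraints gives the stated polynomial.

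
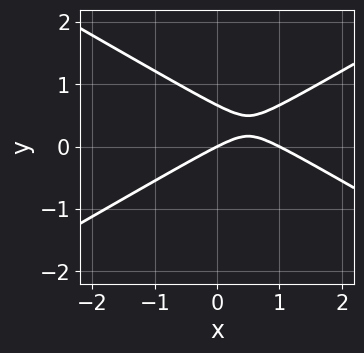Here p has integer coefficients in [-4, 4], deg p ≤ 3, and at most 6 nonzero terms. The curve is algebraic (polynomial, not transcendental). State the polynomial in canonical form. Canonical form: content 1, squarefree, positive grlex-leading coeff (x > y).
(a) Degree: the shape is more complex than any degree-1 curve, so deg p = 2.
(b) Against the integer gridlines: it crosses the y-axis at the gridline y = 0; the x-axis gridline crossings are at x ∈ {0, 1}.
(c) These observations pin down the coefficients.

x^2 - 3*y^2 - x + 2*y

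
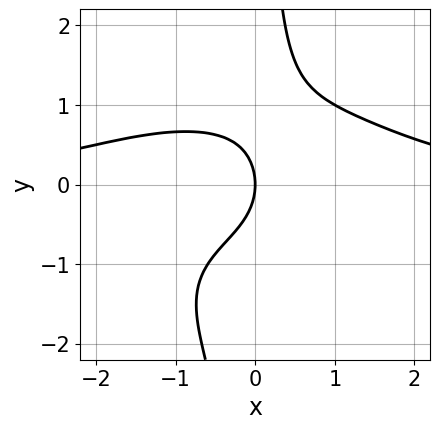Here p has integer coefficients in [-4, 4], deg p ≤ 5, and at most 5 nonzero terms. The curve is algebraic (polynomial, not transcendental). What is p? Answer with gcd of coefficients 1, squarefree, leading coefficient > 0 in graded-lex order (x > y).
x^3*y + 2*x*y^3 + 2*x*y^2 - 2*y^2 - 3*x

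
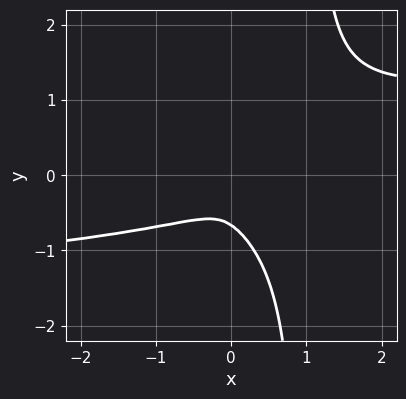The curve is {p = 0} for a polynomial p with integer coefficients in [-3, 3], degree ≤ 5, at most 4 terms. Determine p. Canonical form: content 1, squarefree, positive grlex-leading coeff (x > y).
3*x*y^3 - 3*y^3 - x^2 - 2*y^2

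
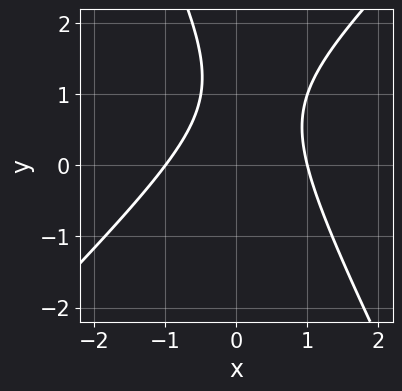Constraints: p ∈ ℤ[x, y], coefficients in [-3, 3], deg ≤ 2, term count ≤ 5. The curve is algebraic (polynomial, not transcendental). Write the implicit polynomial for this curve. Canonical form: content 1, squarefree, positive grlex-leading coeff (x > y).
2*x^2 - x*y - y^2 + 2*y - 2

First, deg p = 2. The shape is more complex than any degree-1 curve.
Then, reading off the gridlines: the curve avoids every integer y-axis point in the box; among the integer gridlines, it crosses the x-axis at x ∈ {-1, 1}.
Finally, matching integer coefficients to the picture gives p.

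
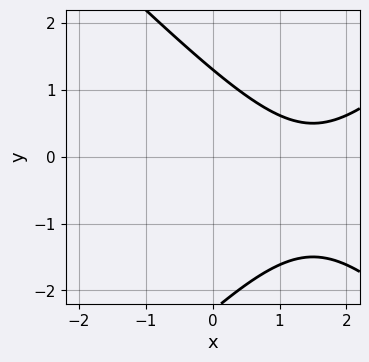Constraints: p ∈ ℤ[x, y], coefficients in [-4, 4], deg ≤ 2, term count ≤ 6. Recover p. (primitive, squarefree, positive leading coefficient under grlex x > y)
(a) The degree is 2 — the shape is more complex than any degree-1 curve.
(b) Checking where it meets the axes: the curve avoids every integer x-axis point in the box.
(c) These observations pin down the coefficients.

x^2 - y^2 - 3*x - y + 3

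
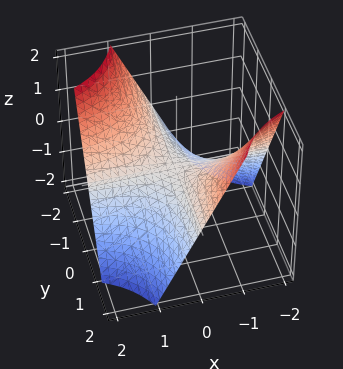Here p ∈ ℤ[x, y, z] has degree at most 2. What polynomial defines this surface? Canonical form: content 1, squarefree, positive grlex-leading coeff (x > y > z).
x*y + z

1. The degree is 2 — a saddle surface; a quadric.
2. From the visible intercepts: the visible y-axis segment lies entirely on the surface; the visible x-axis segment lies entirely on the surface.
3. The integer polynomial consistent with all of this is the stated p.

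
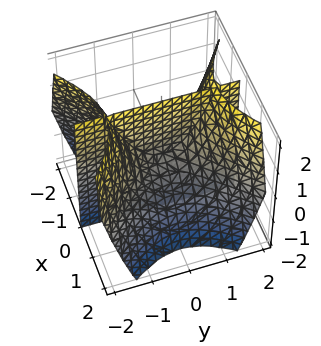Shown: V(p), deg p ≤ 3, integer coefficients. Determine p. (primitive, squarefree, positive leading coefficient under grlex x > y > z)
x^3 - x*y^2 + x*z

1. There are 2 components. Treating them together as one polynomial.
2. The degree is 3 — no degree-2 surface has this shape.
3. From the visible intercepts: every point of the y-axis in the box is on the surface; every point of the z-axis in the box is on the surface; it meets the x-axis at x = 0 (among the integer gridlines).
4. Matching integer coefficients to the picture gives p.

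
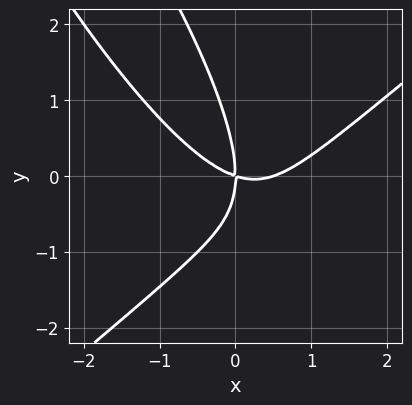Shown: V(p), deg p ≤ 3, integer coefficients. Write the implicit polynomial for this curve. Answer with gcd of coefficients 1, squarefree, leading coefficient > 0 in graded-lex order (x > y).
2*x^3 - 2*x*y^2 - y^3 - x^2 - 3*x*y

(a) Degree: the shape is more complex than any degree-2 curve, so deg p = 3.
(b) Reading off the gridlines: it crosses the y-axis at the gridline y = 0; one x-axis crossing is at x = 0.
(c) The integer polynomial consistent with all of this is the stated p.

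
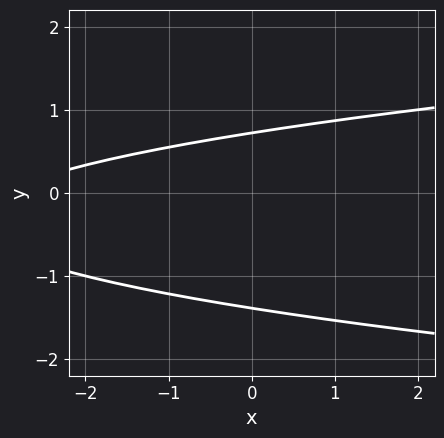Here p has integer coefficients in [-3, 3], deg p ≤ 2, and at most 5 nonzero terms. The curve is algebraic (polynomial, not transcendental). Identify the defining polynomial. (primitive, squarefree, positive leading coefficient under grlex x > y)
3*y^2 - x + 2*y - 3

(a) The degree is 2 — no degree-1 curve has this shape.
(b) Reading off the gridlines: the curve avoids every integer x-axis point in the box.
(c) Together with the visible shape, these determine p as stated.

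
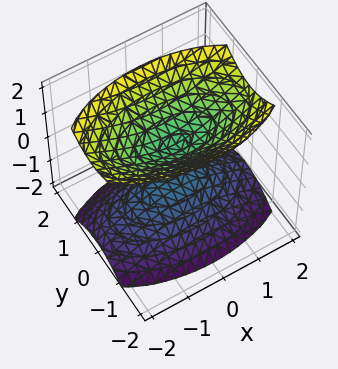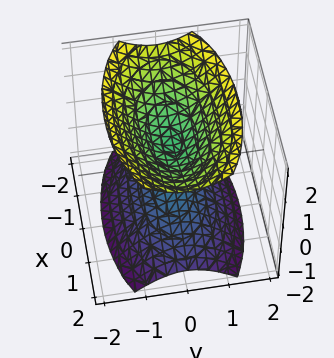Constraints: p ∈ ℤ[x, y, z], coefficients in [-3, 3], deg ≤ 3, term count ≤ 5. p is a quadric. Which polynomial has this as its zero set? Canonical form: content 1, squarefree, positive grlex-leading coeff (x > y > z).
x^2 + 3*y^2 - 2*z^2 + 1

I count 2 distinct pieces.
Degree: two separate bowl-shaped sheets opening away from each other; a quadric, so deg p = 2.
Symmetries: mirror symmetry y ↦ −y ⇒ only even powers of y; mirror symmetry z ↦ −z ⇒ only even powers of z; the x ↦ −x reflection is a symmetry, so x appears only in even powers.
From the visible intercepts: no y-intercept at any integer in the box; the surface avoids every integer x-axis point in the box.
Solving for integer coefficients yields p as stated.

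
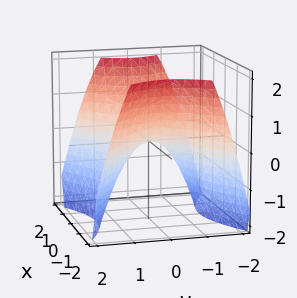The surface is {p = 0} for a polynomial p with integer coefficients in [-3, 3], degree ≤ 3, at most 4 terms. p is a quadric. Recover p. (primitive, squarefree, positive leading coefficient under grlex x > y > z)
2*x^2 - 3*y^2 - 3*z

1. Degree: a saddle surface; a quadric, so deg p = 2.
2. Symmetries: the y ↦ −y reflection is a symmetry, so y appears only in even powers; mirror symmetry x ↦ −x ⇒ only even powers of x.
3. Against the integer gridlines: it crosses the x-axis at the gridline x = 0; one y-axis crossing is at y = 0; it crosses the z-axis at the gridline z = 0.
4. Putting this together gives p.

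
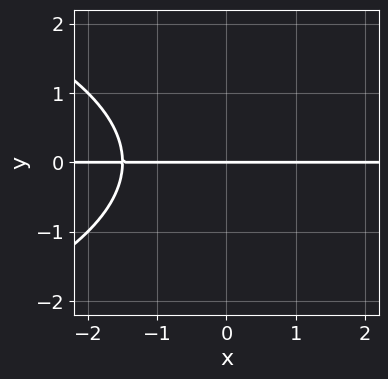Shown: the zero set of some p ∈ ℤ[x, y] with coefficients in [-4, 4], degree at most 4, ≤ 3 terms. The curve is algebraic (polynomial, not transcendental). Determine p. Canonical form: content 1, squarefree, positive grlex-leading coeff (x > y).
y^3 + 2*x*y + 3*y

(a) deg p = 3.
(b) From the visible intercepts: the visible x-axis segment lies entirely on the curve; it meets the y-axis at y = 0 (among the integer gridlines).
(c) Fitting integer coefficients to these (and the overall shape) gives p.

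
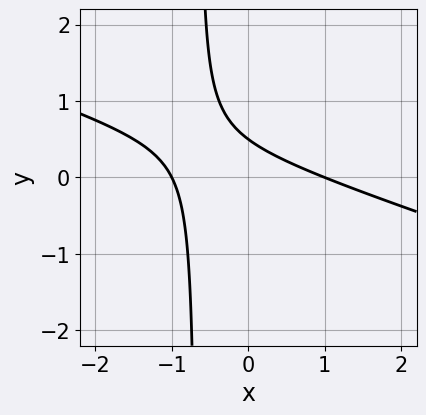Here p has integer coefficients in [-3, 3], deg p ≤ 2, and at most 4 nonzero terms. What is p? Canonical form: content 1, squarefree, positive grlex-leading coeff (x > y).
x^2 + 3*x*y + 2*y - 1

deg p = 2. The shape is more complex than any degree-1 curve.
Against the integer gridlines: the x-axis gridline crossings are at x ∈ {-1, 1}.
Putting this together gives p.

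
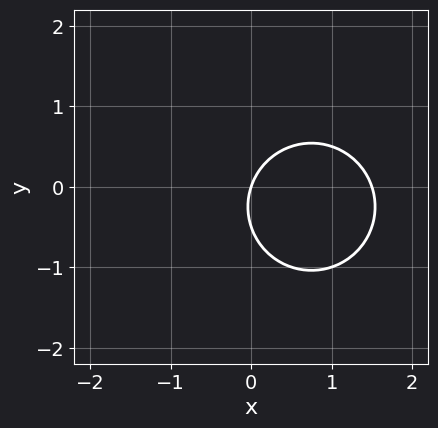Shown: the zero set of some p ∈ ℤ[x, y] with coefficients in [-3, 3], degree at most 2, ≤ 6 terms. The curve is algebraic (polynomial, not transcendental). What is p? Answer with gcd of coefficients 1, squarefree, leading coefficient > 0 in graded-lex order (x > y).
(a) deg p = 2. The shape is more complex than any degree-1 curve.
(b) From the axis intercepts and sections: it crosses the y-axis at the gridline y = 0; it meets the x-axis at x = 0 (among the integer gridlines).
(c) Matching integer coefficients to the picture gives p.

2*x^2 + 2*y^2 - 3*x + y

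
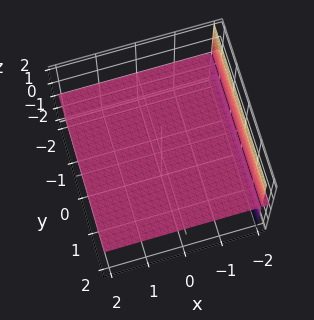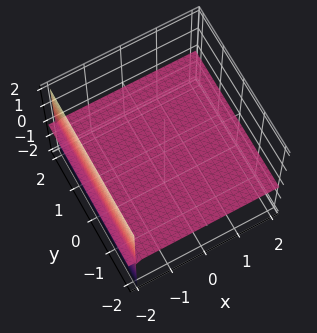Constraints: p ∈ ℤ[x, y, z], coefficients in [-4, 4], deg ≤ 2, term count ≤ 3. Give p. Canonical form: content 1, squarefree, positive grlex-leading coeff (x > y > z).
x*z + 2*z

(a) I count 2 distinct pieces.
(b) Degree: the shape is more complex than any degree-1 surface, so deg p = 2.
(c) From the axis intercepts and sections: one z-axis crossing is at z = 0; the visible y-axis segment lies entirely on the surface; the visible x-axis segment lies entirely on the surface.
(d) Solving for integer coefficients yields p as stated.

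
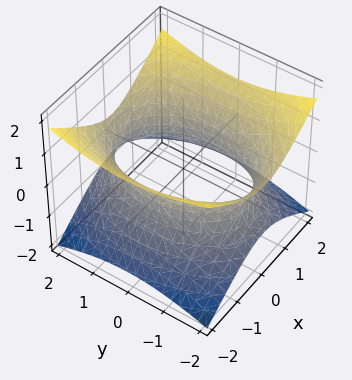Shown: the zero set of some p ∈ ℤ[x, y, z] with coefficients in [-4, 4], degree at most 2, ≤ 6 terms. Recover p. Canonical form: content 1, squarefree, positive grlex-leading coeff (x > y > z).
2*x^2 + y^2 - 3*z^2 - 3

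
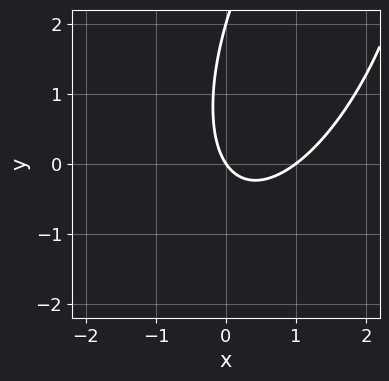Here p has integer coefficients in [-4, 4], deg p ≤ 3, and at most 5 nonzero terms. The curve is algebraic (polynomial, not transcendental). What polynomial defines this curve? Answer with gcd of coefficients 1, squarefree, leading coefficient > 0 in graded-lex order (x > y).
3*x^2 - 2*x*y + y^2 - 3*x - 2*y

(a) The degree is 2 — the shape is more complex than any degree-1 curve.
(b) Observable constraints: the y-axis gridline crossings are at y ∈ {0, 2}; the x-axis gridline crossings are at x ∈ {0, 1}.
(c) Assembling these constraints gives the stated polynomial.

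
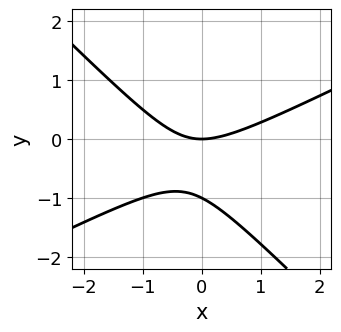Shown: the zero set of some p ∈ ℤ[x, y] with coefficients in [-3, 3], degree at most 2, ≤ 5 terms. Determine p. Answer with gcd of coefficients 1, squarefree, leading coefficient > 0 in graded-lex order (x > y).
x^2 - x*y - 2*y^2 - 2*y

(a) deg p = 2.
(b) Observable constraints: it crosses the x-axis at the gridline x = 0; among the integer gridlines, it crosses the y-axis at y ∈ {-1, 0}.
(c) The integer polynomial consistent with all of this is the stated p.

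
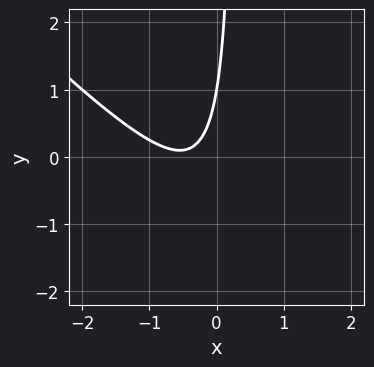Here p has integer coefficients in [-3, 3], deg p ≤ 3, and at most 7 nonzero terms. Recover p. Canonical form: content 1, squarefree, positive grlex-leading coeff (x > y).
3*x^2 + 3*x*y + 3*x - y + 1

The degree is 2 — no degree-1 curve has this shape.
Checking where it meets the axes: it meets the y-axis at y = 1 (among the integer gridlines); no x-intercept at any integer in the box.
Putting this together gives p.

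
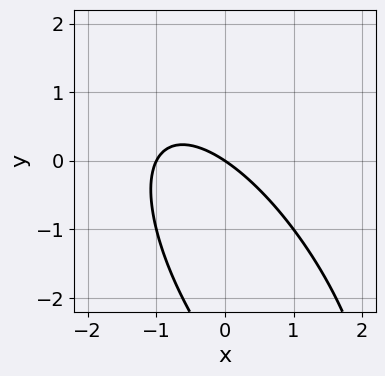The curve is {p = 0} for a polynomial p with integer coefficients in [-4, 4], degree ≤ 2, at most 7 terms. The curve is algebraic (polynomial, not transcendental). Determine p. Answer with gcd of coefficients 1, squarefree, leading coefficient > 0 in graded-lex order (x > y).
2*x^2 + 2*x*y + y^2 + 2*x + 3*y

1. The degree is 2 — no degree-1 curve has this shape.
2. Reading off the gridlines: the x-axis gridline crossings are at x ∈ {-1, 0}; it crosses the y-axis at the gridline y = 0.
3. Solving for integer coefficients yields p as stated.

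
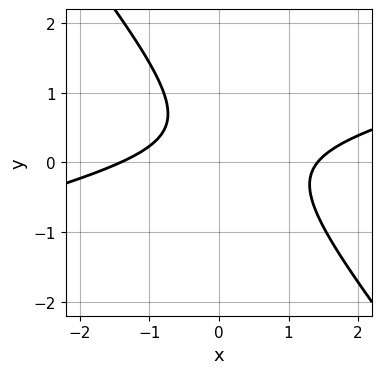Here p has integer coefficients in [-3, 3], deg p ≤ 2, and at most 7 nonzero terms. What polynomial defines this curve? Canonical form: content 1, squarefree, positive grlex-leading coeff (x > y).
deg p = 2.
From the visible intercepts: no y-intercept at any integer in the box.
Together with the visible shape, these determine p as stated.

x^2 - 3*x*y - 3*y^2 + 2*y - 2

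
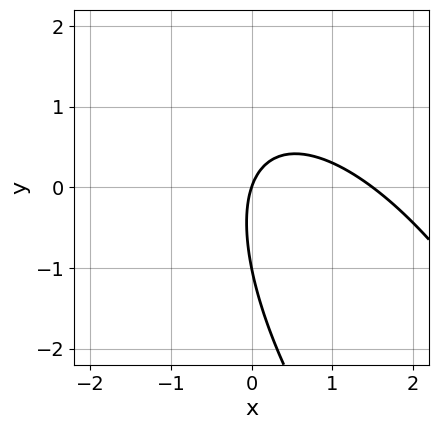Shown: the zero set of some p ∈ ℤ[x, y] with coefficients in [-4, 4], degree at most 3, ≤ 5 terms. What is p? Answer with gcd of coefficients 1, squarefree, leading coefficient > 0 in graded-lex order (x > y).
2*x^2 + 2*x*y + y^2 - 3*x + y

(a) The degree is 2 — a generic line meets the curve in up to 2 points.
(b) Reading off the gridlines: the y-axis gridline crossings are at y ∈ {-1, 0}; it crosses the x-axis at the gridline x = 0.
(c) Together with the visible shape, these determine p as stated.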